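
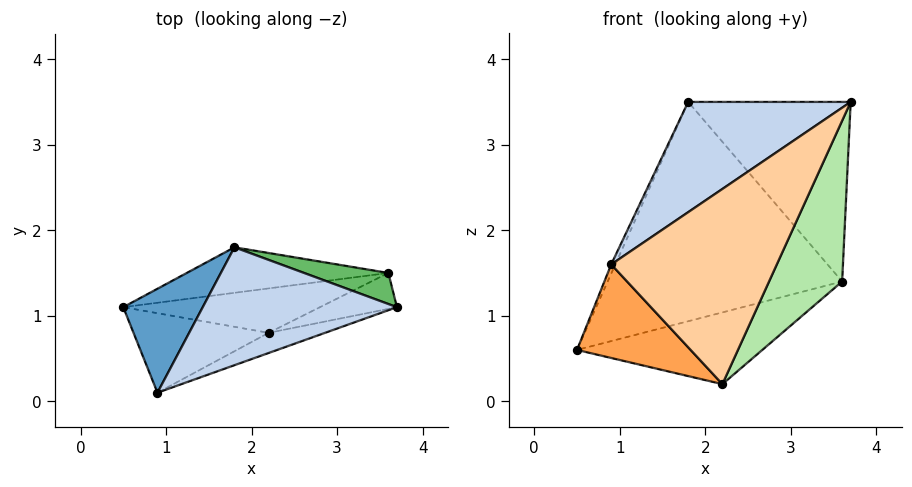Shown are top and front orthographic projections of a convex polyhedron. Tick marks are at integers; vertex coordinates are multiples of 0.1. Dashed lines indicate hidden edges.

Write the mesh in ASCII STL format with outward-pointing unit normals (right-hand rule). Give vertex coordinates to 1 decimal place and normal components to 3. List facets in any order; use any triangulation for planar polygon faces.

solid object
 facet normal -0.915 0.036 0.402
  outer loop
   vertex 1.8 1.8 3.5
   vertex 0.5 1.1 0.6
   vertex 0.9 0.1 1.6
  endloop
 endfacet
 facet normal -0.244 -0.662 0.708
  outer loop
   vertex 1.8 1.8 3.5
   vertex 0.9 0.1 1.6
   vertex 3.7 1.1 3.5
  endloop
 endfacet
 facet normal -0.276 -0.733 -0.622
  outer loop
   vertex 2.2 0.8 0.2
   vertex 0.9 0.1 1.6
   vertex 0.5 1.1 0.6
  endloop
 endfacet
 facet normal 0.391 -0.915 -0.095
  outer loop
   vertex 2.2 0.8 0.2
   vertex 3.7 1.1 3.5
   vertex 0.9 0.1 1.6
  endloop
 endfacet
 facet normal 0.341 0.926 0.160
  outer loop
   vertex 3.6 1.5 1.4
   vertex 1.8 1.8 3.5
   vertex 3.7 1.1 3.5
  endloop
 endfacet
 facet normal 0.559 -0.809 -0.181
  outer loop
   vertex 3.6 1.5 1.4
   vertex 3.7 1.1 3.5
   vertex 2.2 0.8 0.2
  endloop
 endfacet
 facet normal -0.074 0.976 -0.203
  outer loop
   vertex 3.6 1.5 1.4
   vertex 0.5 1.1 0.6
   vertex 1.8 1.8 3.5
  endloop
 endfacet
 facet normal 0.026 0.850 -0.526
  outer loop
   vertex 3.6 1.5 1.4
   vertex 2.2 0.8 0.2
   vertex 0.5 1.1 0.6
  endloop
 endfacet
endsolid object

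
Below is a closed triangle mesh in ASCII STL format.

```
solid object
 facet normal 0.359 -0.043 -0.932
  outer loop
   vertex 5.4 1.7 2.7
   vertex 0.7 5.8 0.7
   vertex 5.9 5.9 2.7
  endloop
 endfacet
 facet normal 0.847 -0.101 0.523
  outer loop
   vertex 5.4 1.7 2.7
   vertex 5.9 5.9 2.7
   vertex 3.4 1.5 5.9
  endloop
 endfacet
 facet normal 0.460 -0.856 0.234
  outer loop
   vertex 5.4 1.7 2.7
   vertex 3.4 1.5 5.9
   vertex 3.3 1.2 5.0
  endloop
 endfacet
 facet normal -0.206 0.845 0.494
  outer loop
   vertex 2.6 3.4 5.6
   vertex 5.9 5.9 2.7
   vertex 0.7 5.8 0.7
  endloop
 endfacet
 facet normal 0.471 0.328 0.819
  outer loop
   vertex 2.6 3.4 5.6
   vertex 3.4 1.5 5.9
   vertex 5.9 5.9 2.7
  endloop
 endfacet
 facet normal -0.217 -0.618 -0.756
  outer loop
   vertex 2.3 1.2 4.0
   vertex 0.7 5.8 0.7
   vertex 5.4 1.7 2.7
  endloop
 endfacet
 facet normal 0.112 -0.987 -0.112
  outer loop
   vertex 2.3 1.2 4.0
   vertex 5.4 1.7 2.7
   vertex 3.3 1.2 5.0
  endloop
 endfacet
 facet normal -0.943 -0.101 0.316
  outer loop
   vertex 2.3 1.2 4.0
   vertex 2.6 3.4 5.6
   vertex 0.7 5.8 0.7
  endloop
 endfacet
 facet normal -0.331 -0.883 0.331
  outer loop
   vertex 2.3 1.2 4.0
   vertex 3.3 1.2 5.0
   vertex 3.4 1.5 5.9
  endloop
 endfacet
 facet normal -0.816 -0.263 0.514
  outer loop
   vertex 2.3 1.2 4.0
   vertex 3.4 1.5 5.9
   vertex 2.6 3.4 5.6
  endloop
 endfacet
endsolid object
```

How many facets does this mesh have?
10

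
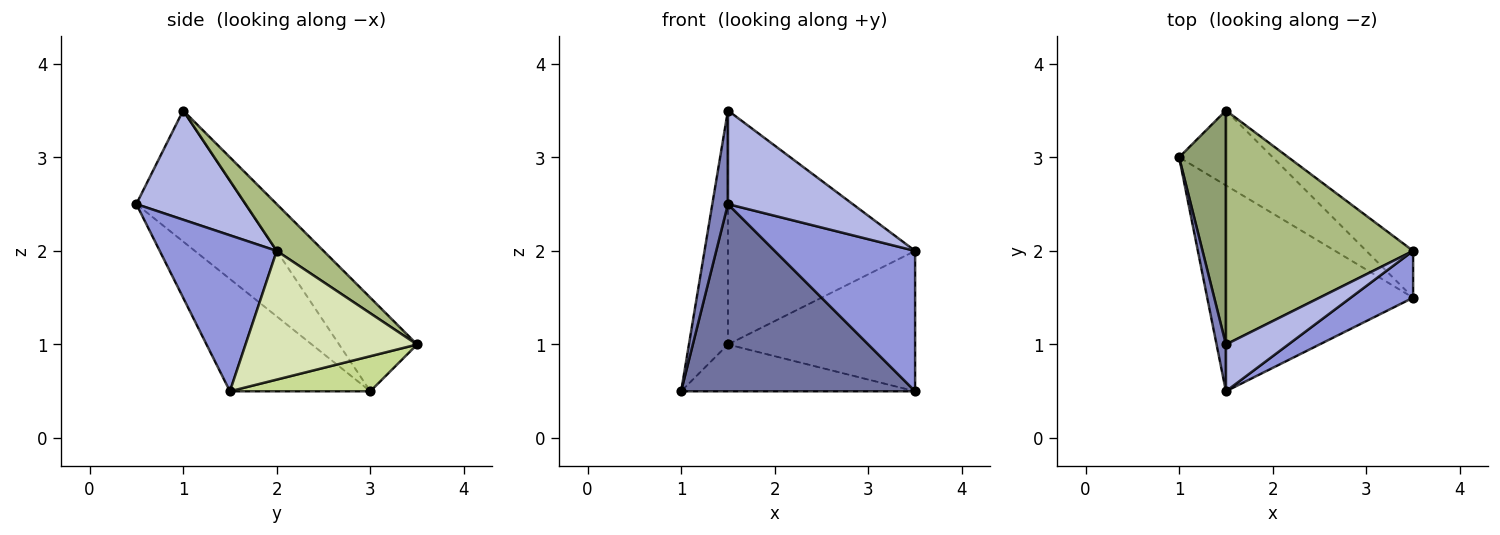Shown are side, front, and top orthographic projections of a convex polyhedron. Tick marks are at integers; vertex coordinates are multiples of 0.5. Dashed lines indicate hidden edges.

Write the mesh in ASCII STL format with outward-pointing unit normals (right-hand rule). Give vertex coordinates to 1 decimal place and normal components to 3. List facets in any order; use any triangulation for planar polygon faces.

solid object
 facet normal -0.374 -0.624 -0.686
  outer loop
   vertex 1.5 0.5 2.5
   vertex 1.0 3.0 0.5
   vertex 3.5 1.5 0.5
  endloop
 endfacet
 facet normal -0.987 -0.141 0.071
  outer loop
   vertex 1.5 1.0 3.5
   vertex 1.0 3.0 0.5
   vertex 1.5 0.5 2.5
  endloop
 endfacet
 facet normal 0.620 -0.744 0.248
  outer loop
   vertex 3.5 2.0 2.0
   vertex 1.5 0.5 2.5
   vertex 3.5 1.5 0.5
  endloop
 endfacet
 facet normal 0.616 -0.704 0.352
  outer loop
   vertex 3.5 2.0 2.0
   vertex 1.5 1.0 3.5
   vertex 1.5 0.5 2.5
  endloop
 endfacet
 facet normal -0.816 0.408 0.408
  outer loop
   vertex 1.5 3.5 1.0
   vertex 1.0 3.0 0.5
   vertex 1.5 1.0 3.5
  endloop
 endfacet
 facet normal 0.174 0.696 0.696
  outer loop
   vertex 1.5 3.5 1.0
   vertex 1.5 1.0 3.5
   vertex 3.5 2.0 2.0
  endloop
 endfacet
 facet normal 0.303 0.505 -0.808
  outer loop
   vertex 1.5 3.5 1.0
   vertex 3.5 1.5 0.5
   vertex 1.0 3.0 0.5
  endloop
 endfacet
 facet normal 0.656 0.716 -0.239
  outer loop
   vertex 1.5 3.5 1.0
   vertex 3.5 2.0 2.0
   vertex 3.5 1.5 0.5
  endloop
 endfacet
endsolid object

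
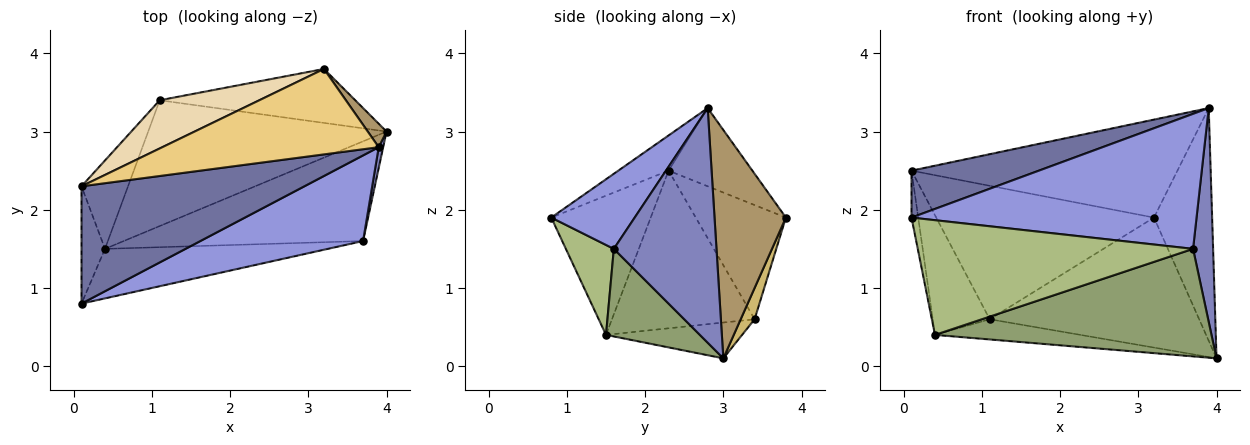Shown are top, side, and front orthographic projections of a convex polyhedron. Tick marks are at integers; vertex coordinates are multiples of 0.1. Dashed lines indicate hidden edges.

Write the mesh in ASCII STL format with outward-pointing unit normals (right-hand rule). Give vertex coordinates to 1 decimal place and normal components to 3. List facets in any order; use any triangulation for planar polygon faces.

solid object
 facet normal -0.145 -0.367 0.919
  outer loop
   vertex 3.9 2.8 3.3
   vertex 0.1 2.3 2.5
   vertex 0.1 0.8 1.9
  endloop
 endfacet
 facet normal 0.981 -0.192 0.019
  outer loop
   vertex 3.7 1.6 1.5
   vertex 4.0 3.0 0.1
   vertex 3.9 2.8 3.3
  endloop
 endfacet
 facet normal 0.240 -0.820 0.520
  outer loop
   vertex 3.7 1.6 1.5
   vertex 3.9 2.8 3.3
   vertex 0.1 0.8 1.9
  endloop
 endfacet
 facet normal -0.147 0.157 -0.977
  outer loop
   vertex 0.4 1.5 0.4
   vertex 1.1 3.4 0.6
   vertex 4.0 3.0 0.1
  endloop
 endfacet
 facet normal 0.242 -0.712 -0.660
  outer loop
   vertex 0.4 1.5 0.4
   vertex 4.0 3.0 0.1
   vertex 3.7 1.6 1.5
  endloop
 endfacet
 facet normal 0.158 -0.907 -0.391
  outer loop
   vertex 0.4 1.5 0.4
   vertex 3.7 1.6 1.5
   vertex 0.1 0.8 1.9
  endloop
 endfacet
 facet normal -0.984 0.066 -0.166
  outer loop
   vertex 0.4 1.5 0.4
   vertex 0.1 0.8 1.9
   vertex 0.1 2.3 2.5
  endloop
 endfacet
 facet normal -0.896 0.358 -0.264
  outer loop
   vertex 0.4 1.5 0.4
   vertex 0.1 2.3 2.5
   vertex 1.1 3.4 0.6
  endloop
 endfacet
 facet normal 0.774 0.631 0.064
  outer loop
   vertex 3.2 3.8 1.9
   vertex 3.9 2.8 3.3
   vertex 4.0 3.0 0.1
  endloop
 endfacet
 facet normal 0.061 0.922 -0.383
  outer loop
   vertex 3.2 3.8 1.9
   vertex 4.0 3.0 0.1
   vertex 1.1 3.4 0.6
  endloop
 endfacet
 facet normal -0.231 0.733 0.639
  outer loop
   vertex 3.2 3.8 1.9
   vertex 0.1 2.3 2.5
   vertex 3.9 2.8 3.3
  endloop
 endfacet
 facet normal -0.363 0.876 0.316
  outer loop
   vertex 3.2 3.8 1.9
   vertex 1.1 3.4 0.6
   vertex 0.1 2.3 2.5
  endloop
 endfacet
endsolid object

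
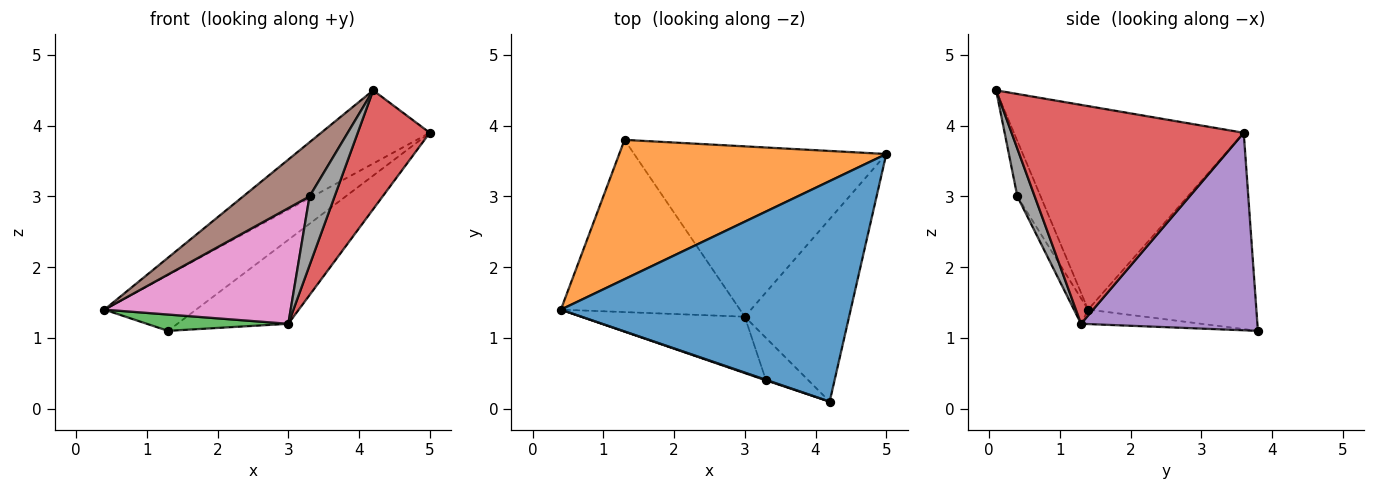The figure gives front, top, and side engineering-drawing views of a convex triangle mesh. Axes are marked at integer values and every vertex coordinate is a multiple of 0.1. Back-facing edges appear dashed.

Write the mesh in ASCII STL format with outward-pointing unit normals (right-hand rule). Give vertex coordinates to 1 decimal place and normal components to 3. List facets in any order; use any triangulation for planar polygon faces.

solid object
 facet normal -0.555 0.262 0.790
  outer loop
   vertex 4.2 0.1 4.5
   vertex 5.0 3.6 3.9
   vertex 0.4 1.4 1.4
  endloop
 endfacet
 facet normal -0.564 0.307 0.767
  outer loop
   vertex 1.3 3.8 1.1
   vertex 0.4 1.4 1.4
   vertex 5.0 3.6 3.9
  endloop
 endfacet
 facet normal -0.080 -0.094 -0.992
  outer loop
   vertex 3.0 1.3 1.2
   vertex 0.4 1.4 1.4
   vertex 1.3 3.8 1.1
  endloop
 endfacet
 facet normal 0.869 -0.270 -0.414
  outer loop
   vertex 3.0 1.3 1.2
   vertex 5.0 3.6 3.9
   vertex 4.2 0.1 4.5
  endloop
 endfacet
 facet normal 0.575 0.362 -0.734
  outer loop
   vertex 3.0 1.3 1.2
   vertex 1.3 3.8 1.1
   vertex 5.0 3.6 3.9
  endloop
 endfacet
 facet normal -0.331 -0.944 0.010
  outer loop
   vertex 3.3 0.4 3.0
   vertex 4.2 0.1 4.5
   vertex 0.4 1.4 1.4
  endloop
 endfacet
 facet normal -0.068 -0.897 -0.437
  outer loop
   vertex 3.3 0.4 3.0
   vertex 0.4 1.4 1.4
   vertex 3.0 1.3 1.2
  endloop
 endfacet
 facet normal 0.508 -0.734 -0.451
  outer loop
   vertex 3.3 0.4 3.0
   vertex 3.0 1.3 1.2
   vertex 4.2 0.1 4.5
  endloop
 endfacet
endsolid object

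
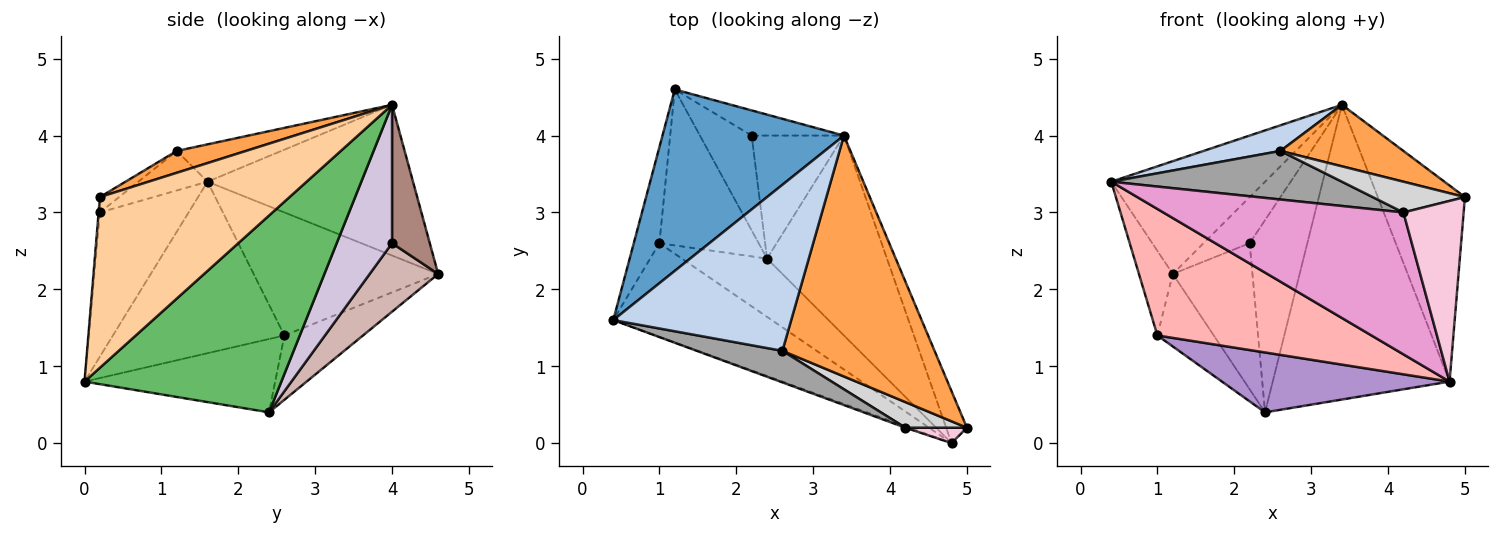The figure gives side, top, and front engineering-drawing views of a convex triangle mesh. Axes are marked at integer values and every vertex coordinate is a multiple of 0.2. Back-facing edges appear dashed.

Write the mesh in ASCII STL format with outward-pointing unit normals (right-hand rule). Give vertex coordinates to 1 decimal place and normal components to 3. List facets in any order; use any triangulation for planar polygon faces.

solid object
 facet normal -0.576 0.431 0.694
  outer loop
   vertex 1.2 4.6 2.2
   vertex 0.4 1.6 3.4
   vertex 3.4 4.0 4.4
  endloop
 endfacet
 facet normal -0.203 -0.149 0.968
  outer loop
   vertex 2.6 1.2 3.8
   vertex 3.4 4.0 4.4
   vertex 0.4 1.6 3.4
  endloop
 endfacet
 facet normal 0.138 -0.245 0.960
  outer loop
   vertex 2.6 1.2 3.8
   vertex 5.0 0.2 3.2
   vertex 3.4 4.0 4.4
  endloop
 endfacet
 facet normal 0.903 0.415 -0.110
  outer loop
   vertex 4.8 0.0 0.8
   vertex 3.4 4.0 4.4
   vertex 5.0 0.2 3.2
  endloop
 endfacet
 facet normal 0.678 0.609 -0.413
  outer loop
   vertex 4.8 0.0 0.8
   vertex 2.4 2.4 0.4
   vertex 3.4 4.0 4.4
  endloop
 endfacet
 facet normal -0.964 0.177 -0.201
  outer loop
   vertex 1.0 2.6 1.4
   vertex 0.4 1.6 3.4
   vertex 1.2 4.6 2.2
  endloop
 endfacet
 facet normal -0.507 0.363 -0.782
  outer loop
   vertex 1.0 2.6 1.4
   vertex 1.2 4.6 2.2
   vertex 2.4 2.4 0.4
  endloop
 endfacet
 facet normal -0.541 -0.676 -0.500
  outer loop
   vertex 1.0 2.6 1.4
   vertex 4.8 0.0 0.8
   vertex 0.4 1.6 3.4
  endloop
 endfacet
 facet normal -0.515 -0.614 -0.598
  outer loop
   vertex 1.0 2.6 1.4
   vertex 2.4 2.4 0.4
   vertex 4.8 0.0 0.8
  endloop
 endfacet
 facet normal 0.629 0.655 -0.419
  outer loop
   vertex 2.2 4.0 2.6
   vertex 3.4 4.0 4.4
   vertex 2.4 2.4 0.4
  endloop
 endfacet
 facet normal 0.583 0.713 -0.389
  outer loop
   vertex 2.2 4.0 2.6
   vertex 1.2 4.6 2.2
   vertex 3.4 4.0 4.4
  endloop
 endfacet
 facet normal 0.585 0.680 -0.442
  outer loop
   vertex 2.2 4.0 2.6
   vertex 2.4 2.4 0.4
   vertex 1.2 4.6 2.2
  endloop
 endfacet
 facet normal -0.347 -0.938 -0.009
  outer loop
   vertex 4.2 0.2 3.0
   vertex 0.4 1.6 3.4
   vertex 4.8 0.0 0.8
  endloop
 endfacet
 facet normal -0.021 -0.996 0.085
  outer loop
   vertex 4.2 0.2 3.0
   vertex 4.8 0.0 0.8
   vertex 5.0 0.2 3.2
  endloop
 endfacet
 facet normal -0.244 -0.813 0.529
  outer loop
   vertex 4.2 0.2 3.0
   vertex 2.6 1.2 3.8
   vertex 0.4 1.6 3.4
  endloop
 endfacet
 facet normal -0.158 -0.759 0.632
  outer loop
   vertex 4.2 0.2 3.0
   vertex 5.0 0.2 3.2
   vertex 2.6 1.2 3.8
  endloop
 endfacet
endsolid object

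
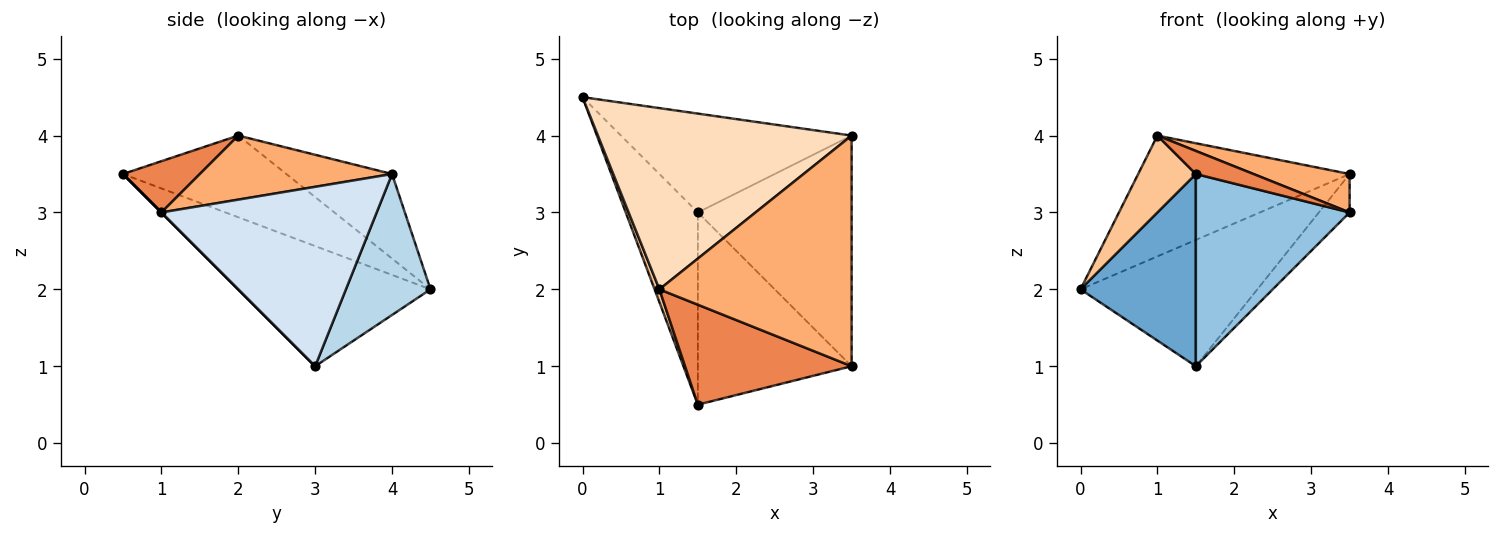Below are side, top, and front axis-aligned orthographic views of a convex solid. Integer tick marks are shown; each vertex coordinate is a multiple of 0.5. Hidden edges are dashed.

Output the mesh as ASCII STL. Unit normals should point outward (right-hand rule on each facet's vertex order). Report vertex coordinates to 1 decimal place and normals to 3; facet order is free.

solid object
 facet normal -0.762 -0.457 -0.457
  outer loop
   vertex 1.5 3.0 1.0
   vertex 1.5 0.5 3.5
   vertex 0.0 4.5 2.0
  endloop
 endfacet
 facet normal 0.000 -0.707 -0.707
  outer loop
   vertex 1.5 3.0 1.0
   vertex 3.5 1.0 3.0
   vertex 1.5 0.5 3.5
  endloop
 endfacet
 facet normal 0.352 0.737 -0.577
  outer loop
   vertex 3.5 4.0 3.5
   vertex 1.5 3.0 1.0
   vertex 0.0 4.5 2.0
  endloop
 endfacet
 facet normal 0.755 0.108 -0.647
  outer loop
   vertex 3.5 4.0 3.5
   vertex 3.5 1.0 3.0
   vertex 1.5 3.0 1.0
  endloop
 endfacet
 facet normal 0.287 -0.215 0.933
  outer loop
   vertex 1.0 2.0 4.0
   vertex 1.5 0.5 3.5
   vertex 3.5 1.0 3.0
  endloop
 endfacet
 facet normal 0.312 -0.156 0.937
  outer loop
   vertex 1.0 2.0 4.0
   vertex 3.5 1.0 3.0
   vertex 3.5 4.0 3.5
  endloop
 endfacet
 facet normal -0.942 -0.332 0.055
  outer loop
   vertex 1.0 2.0 4.0
   vertex 0.0 4.5 2.0
   vertex 1.5 0.5 3.5
  endloop
 endfacet
 facet normal -0.267 0.535 0.802
  outer loop
   vertex 1.0 2.0 4.0
   vertex 3.5 4.0 3.5
   vertex 0.0 4.5 2.0
  endloop
 endfacet
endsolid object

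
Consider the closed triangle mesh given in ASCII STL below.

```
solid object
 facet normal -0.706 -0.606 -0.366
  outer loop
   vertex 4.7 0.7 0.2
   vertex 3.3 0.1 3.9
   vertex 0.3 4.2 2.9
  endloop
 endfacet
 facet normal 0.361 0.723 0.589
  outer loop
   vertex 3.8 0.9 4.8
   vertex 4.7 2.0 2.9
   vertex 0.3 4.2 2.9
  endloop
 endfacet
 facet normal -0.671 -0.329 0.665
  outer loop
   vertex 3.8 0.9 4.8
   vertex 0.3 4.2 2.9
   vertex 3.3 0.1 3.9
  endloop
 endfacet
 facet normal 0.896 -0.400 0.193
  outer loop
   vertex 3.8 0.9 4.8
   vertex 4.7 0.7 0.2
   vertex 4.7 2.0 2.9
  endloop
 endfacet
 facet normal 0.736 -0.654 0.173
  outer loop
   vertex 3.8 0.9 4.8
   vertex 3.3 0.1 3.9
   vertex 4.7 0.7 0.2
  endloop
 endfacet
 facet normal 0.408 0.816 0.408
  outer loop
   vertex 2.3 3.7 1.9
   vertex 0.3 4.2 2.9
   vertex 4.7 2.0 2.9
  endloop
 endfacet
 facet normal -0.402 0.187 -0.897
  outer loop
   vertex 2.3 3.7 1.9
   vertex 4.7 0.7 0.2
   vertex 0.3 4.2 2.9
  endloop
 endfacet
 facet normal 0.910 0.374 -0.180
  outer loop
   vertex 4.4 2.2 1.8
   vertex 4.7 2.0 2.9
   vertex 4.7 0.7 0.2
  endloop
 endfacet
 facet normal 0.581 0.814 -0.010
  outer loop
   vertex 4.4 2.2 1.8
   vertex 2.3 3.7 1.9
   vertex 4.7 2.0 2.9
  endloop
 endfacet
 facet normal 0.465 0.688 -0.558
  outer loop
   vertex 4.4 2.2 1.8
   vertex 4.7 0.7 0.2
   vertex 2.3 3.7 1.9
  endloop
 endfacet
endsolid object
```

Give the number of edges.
15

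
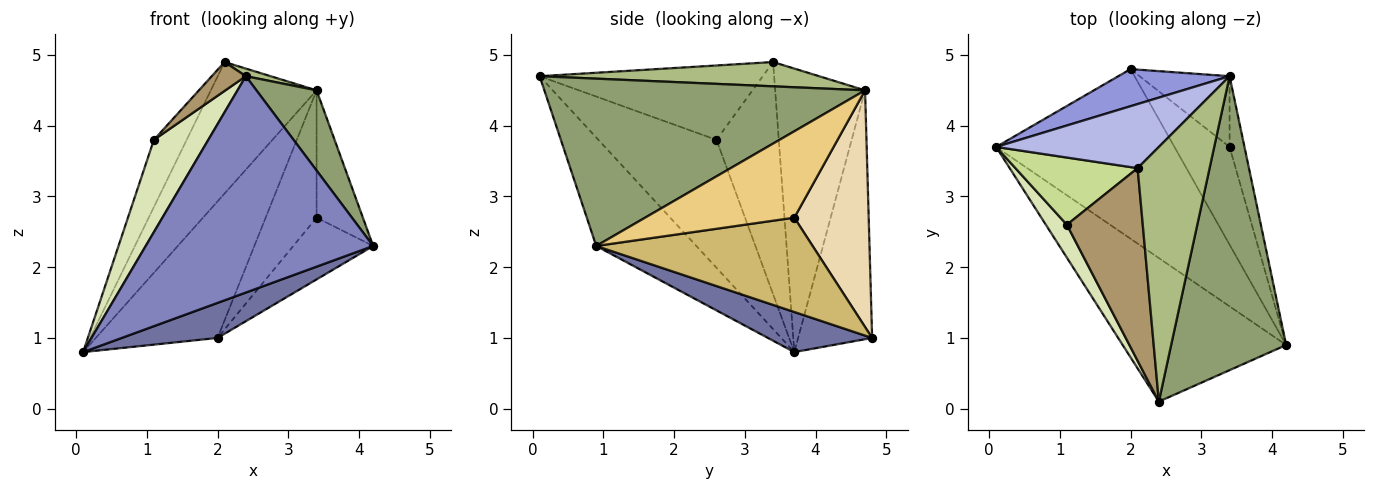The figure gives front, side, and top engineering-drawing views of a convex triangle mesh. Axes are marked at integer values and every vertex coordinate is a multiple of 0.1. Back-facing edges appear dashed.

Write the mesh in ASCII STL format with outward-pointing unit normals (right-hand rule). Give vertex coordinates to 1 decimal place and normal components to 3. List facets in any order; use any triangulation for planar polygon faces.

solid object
 facet normal 0.215 -0.198 -0.956
  outer loop
   vertex 2.0 4.8 1.0
   vertex 4.2 0.9 2.3
   vertex 0.1 3.7 0.8
  endloop
 endfacet
 facet normal -0.344 -0.782 -0.519
  outer loop
   vertex 2.4 0.1 4.7
   vertex 0.1 3.7 0.8
   vertex 4.2 0.9 2.3
  endloop
 endfacet
 facet normal -0.506 0.833 0.226
  outer loop
   vertex 3.4 4.7 4.5
   vertex 2.0 4.8 1.0
   vertex 0.1 3.7 0.8
  endloop
 endfacet
 facet normal -0.607 0.714 0.348
  outer loop
   vertex 3.4 4.7 4.5
   vertex 0.1 3.7 0.8
   vertex 2.1 3.4 4.9
  endloop
 endfacet
 facet normal 0.814 -0.153 0.560
  outer loop
   vertex 3.4 4.7 4.5
   vertex 2.4 0.1 4.7
   vertex 4.2 0.9 2.3
  endloop
 endfacet
 facet normal 0.320 -0.028 0.947
  outer loop
   vertex 3.4 4.7 4.5
   vertex 2.1 3.4 4.9
   vertex 2.4 0.1 4.7
  endloop
 endfacet
 facet normal -0.802 0.422 0.422
  outer loop
   vertex 1.1 2.6 3.8
   vertex 2.1 3.4 4.9
   vertex 0.1 3.7 0.8
  endloop
 endfacet
 facet normal -0.898 -0.414 0.148
  outer loop
   vertex 1.1 2.6 3.8
   vertex 0.1 3.7 0.8
   vertex 2.4 0.1 4.7
  endloop
 endfacet
 facet normal -0.696 -0.106 0.710
  outer loop
   vertex 1.1 2.6 3.8
   vertex 2.4 0.1 4.7
   vertex 2.1 3.4 4.9
  endloop
 endfacet
 facet normal 0.823 0.304 -0.481
  outer loop
   vertex 3.4 3.7 2.7
   vertex 4.2 0.9 2.3
   vertex 2.0 4.8 1.0
  endloop
 endfacet
 facet normal 0.942 0.292 -0.162
  outer loop
   vertex 3.4 3.7 2.7
   vertex 3.4 4.7 4.5
   vertex 4.2 0.9 2.3
  endloop
 endfacet
 facet normal 0.787 0.539 -0.299
  outer loop
   vertex 3.4 3.7 2.7
   vertex 2.0 4.8 1.0
   vertex 3.4 4.7 4.5
  endloop
 endfacet
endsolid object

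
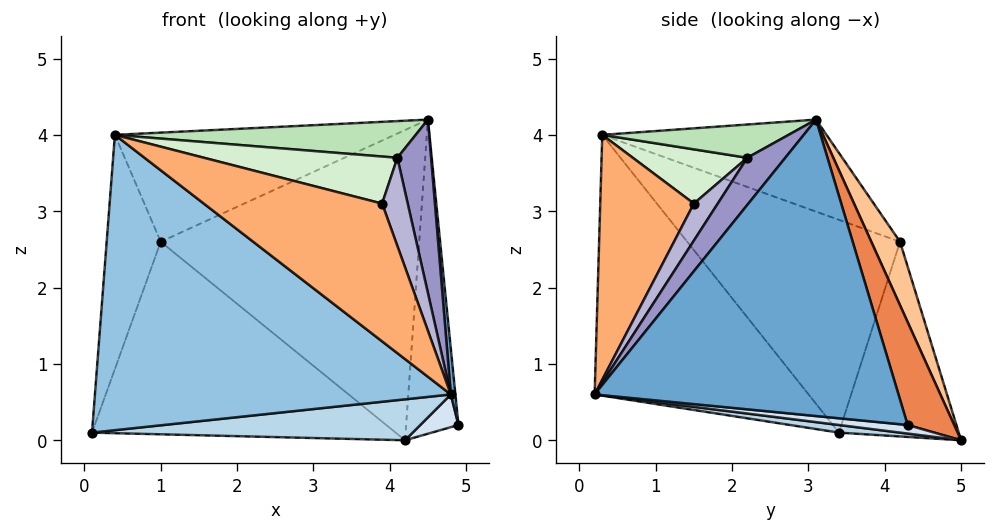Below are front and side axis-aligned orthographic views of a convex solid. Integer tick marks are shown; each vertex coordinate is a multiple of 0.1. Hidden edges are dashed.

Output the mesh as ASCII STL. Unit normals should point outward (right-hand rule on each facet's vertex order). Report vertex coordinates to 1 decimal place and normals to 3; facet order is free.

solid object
 facet normal 0.995 -0.015 0.095
  outer loop
   vertex 4.5 3.1 4.2
   vertex 4.8 0.2 0.6
   vertex 4.9 4.3 0.2
  endloop
 endfacet
 facet normal -0.434 -0.721 -0.540
  outer loop
   vertex 0.4 0.3 4.0
   vertex 0.1 3.4 0.1
   vertex 4.8 0.2 0.6
  endloop
 endfacet
 facet normal 0.023 -0.121 -0.992
  outer loop
   vertex 4.2 5.0 0.0
   vertex 4.8 0.2 0.6
   vertex 0.1 3.4 0.1
  endloop
 endfacet
 facet normal 0.180 -0.100 -0.979
  outer loop
   vertex 4.2 5.0 0.0
   vertex 4.9 4.3 0.2
   vertex 4.8 0.2 0.6
  endloop
 endfacet
 facet normal 0.638 0.718 0.279
  outer loop
   vertex 4.2 5.0 0.0
   vertex 4.5 3.1 4.2
   vertex 4.9 4.3 0.2
  endloop
 endfacet
 facet normal 0.394 -0.750 0.532
  outer loop
   vertex 3.9 1.5 3.1
   vertex 0.4 0.3 4.0
   vertex 4.8 0.2 0.6
  endloop
 endfacet
 facet normal 0.101 0.909 0.404
  outer loop
   vertex 1.0 4.2 2.6
   vertex 4.5 3.1 4.2
   vertex 4.2 5.0 0.0
  endloop
 endfacet
 facet normal -0.291 0.363 0.885
  outer loop
   vertex 1.0 4.2 2.6
   vertex 0.4 0.3 4.0
   vertex 4.5 3.1 4.2
  endloop
 endfacet
 facet normal -0.362 0.918 -0.163
  outer loop
   vertex 1.0 4.2 2.6
   vertex 4.2 5.0 0.0
   vertex 0.1 3.4 0.1
  endloop
 endfacet
 facet normal -0.936 0.238 0.261
  outer loop
   vertex 1.0 4.2 2.6
   vertex 0.1 3.4 0.1
   vertex 0.4 0.3 4.0
  endloop
 endfacet
 facet normal 0.353 -0.569 0.743
  outer loop
   vertex 4.1 2.2 3.7
   vertex 4.5 3.1 4.2
   vertex 0.4 0.3 4.0
  endloop
 endfacet
 facet normal 0.391 -0.661 0.641
  outer loop
   vertex 4.1 2.2 3.7
   vertex 0.4 0.3 4.0
   vertex 3.9 1.5 3.1
  endloop
 endfacet
 facet normal 0.642 -0.570 0.513
  outer loop
   vertex 4.1 2.2 3.7
   vertex 4.8 0.2 0.6
   vertex 4.5 3.1 4.2
  endloop
 endfacet
 facet normal 0.578 -0.620 0.530
  outer loop
   vertex 4.1 2.2 3.7
   vertex 3.9 1.5 3.1
   vertex 4.8 0.2 0.6
  endloop
 endfacet
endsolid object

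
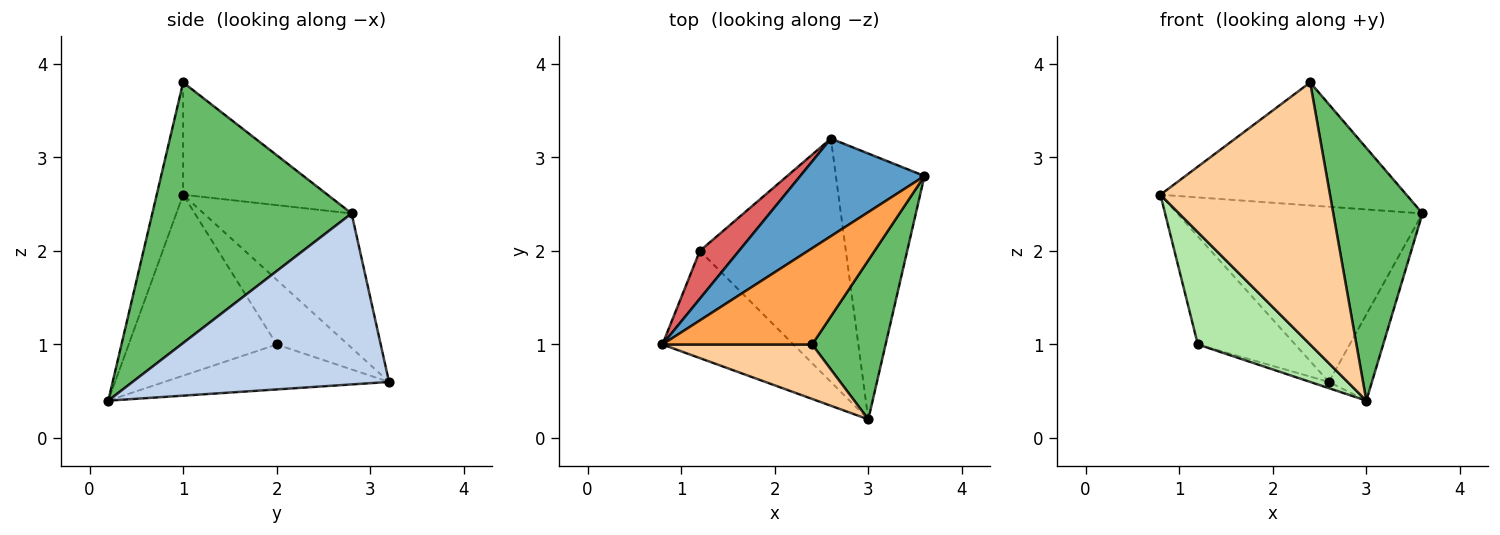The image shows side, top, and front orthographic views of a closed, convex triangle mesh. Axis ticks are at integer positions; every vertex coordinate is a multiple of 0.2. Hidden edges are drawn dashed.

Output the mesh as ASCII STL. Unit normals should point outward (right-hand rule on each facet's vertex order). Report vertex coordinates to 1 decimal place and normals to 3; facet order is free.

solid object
 facet normal -0.466 0.773 0.431
  outer loop
   vertex 2.6 3.2 0.6
   vertex 0.8 1.0 2.6
   vertex 3.6 2.8 2.4
  endloop
 endfacet
 facet normal 0.878 0.147 -0.455
  outer loop
   vertex 2.6 3.2 0.6
   vertex 3.6 2.8 2.4
   vertex 3.0 0.2 0.4
  endloop
 endfacet
 facet normal -0.420 0.715 0.559
  outer loop
   vertex 2.4 1.0 3.8
   vertex 3.6 2.8 2.4
   vertex 0.8 1.0 2.6
  endloop
 endfacet
 facet normal -0.151 -0.968 0.201
  outer loop
   vertex 2.4 1.0 3.8
   vertex 0.8 1.0 2.6
   vertex 3.0 0.2 0.4
  endloop
 endfacet
 facet normal 0.884 -0.396 0.249
  outer loop
   vertex 2.4 1.0 3.8
   vertex 3.0 0.2 0.4
   vertex 3.6 2.8 2.4
  endloop
 endfacet
 facet normal -0.690 -0.524 -0.500
  outer loop
   vertex 1.2 2.0 1.0
   vertex 3.0 0.2 0.4
   vertex 0.8 1.0 2.6
  endloop
 endfacet
 facet normal -0.556 0.760 0.336
  outer loop
   vertex 1.2 2.0 1.0
   vertex 0.8 1.0 2.6
   vertex 2.6 3.2 0.6
  endloop
 endfacet
 facet normal -0.294 0.024 -0.955
  outer loop
   vertex 1.2 2.0 1.0
   vertex 2.6 3.2 0.6
   vertex 3.0 0.2 0.4
  endloop
 endfacet
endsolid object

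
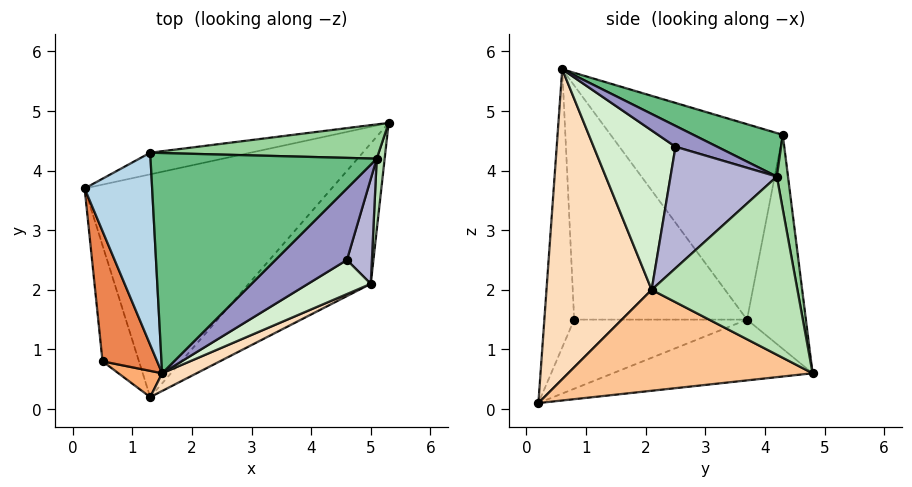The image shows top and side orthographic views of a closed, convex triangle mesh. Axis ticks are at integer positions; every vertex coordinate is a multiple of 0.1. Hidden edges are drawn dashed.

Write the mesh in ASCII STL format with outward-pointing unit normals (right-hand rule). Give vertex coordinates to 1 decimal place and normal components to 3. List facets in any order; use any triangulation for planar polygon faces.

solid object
 facet normal -0.228 0.299 -0.927
  outer loop
   vertex 1.3 0.2 0.1
   vertex 0.2 3.7 1.5
   vertex 5.3 4.8 0.6
  endloop
 endfacet
 facet normal -0.228 0.968 -0.107
  outer loop
   vertex 1.3 4.3 4.6
   vertex 5.3 4.8 0.6
   vertex 0.2 3.7 1.5
  endloop
 endfacet
 facet normal -0.944 0.046 0.326
  outer loop
   vertex 1.3 4.3 4.6
   vertex 0.2 3.7 1.5
   vertex 1.5 0.6 5.7
  endloop
 endfacet
 facet normal -0.881 -0.091 -0.464
  outer loop
   vertex 0.5 0.8 1.5
   vertex 0.2 3.7 1.5
   vertex 1.3 0.2 0.1
  endloop
 endfacet
 facet normal -0.969 -0.100 0.226
  outer loop
   vertex 0.5 0.8 1.5
   vertex 1.5 0.6 5.7
   vertex 0.2 3.7 1.5
  endloop
 endfacet
 facet normal -0.505 -0.859 0.079
  outer loop
   vertex 0.5 0.8 1.5
   vertex 1.3 0.2 0.1
   vertex 1.5 0.6 5.7
  endloop
 endfacet
 facet normal 0.577 -0.426 -0.697
  outer loop
   vertex 5.0 2.1 2.0
   vertex 1.3 0.2 0.1
   vertex 5.3 4.8 0.6
  endloop
 endfacet
 facet normal 0.436 -0.898 0.049
  outer loop
   vertex 5.0 2.1 2.0
   vertex 1.5 0.6 5.7
   vertex 1.3 0.2 0.1
  endloop
 endfacet
 facet normal 0.181 0.289 0.940
  outer loop
   vertex 5.1 4.2 3.9
   vertex 1.3 4.3 4.6
   vertex 1.5 0.6 5.7
  endloop
 endfacet
 facet normal 0.059 0.981 0.182
  outer loop
   vertex 5.1 4.2 3.9
   vertex 5.3 4.8 0.6
   vertex 1.3 4.3 4.6
  endloop
 endfacet
 facet normal 0.995 -0.088 0.044
  outer loop
   vertex 5.1 4.2 3.9
   vertex 5.0 2.1 2.0
   vertex 5.3 4.8 0.6
  endloop
 endfacet
 facet normal 0.576 -0.785 0.227
  outer loop
   vertex 4.6 2.5 4.4
   vertex 1.5 0.6 5.7
   vertex 5.0 2.1 2.0
  endloop
 endfacet
 facet normal 0.275 0.196 0.941
  outer loop
   vertex 4.6 2.5 4.4
   vertex 5.1 4.2 3.9
   vertex 1.5 0.6 5.7
  endloop
 endfacet
 facet normal 0.955 -0.223 0.196
  outer loop
   vertex 4.6 2.5 4.4
   vertex 5.0 2.1 2.0
   vertex 5.1 4.2 3.9
  endloop
 endfacet
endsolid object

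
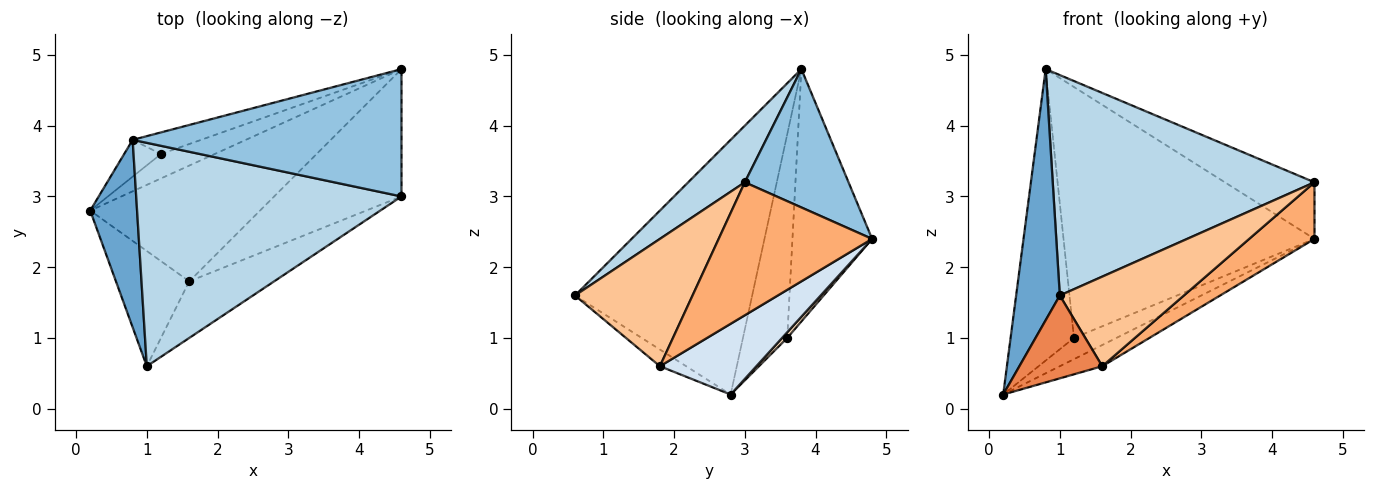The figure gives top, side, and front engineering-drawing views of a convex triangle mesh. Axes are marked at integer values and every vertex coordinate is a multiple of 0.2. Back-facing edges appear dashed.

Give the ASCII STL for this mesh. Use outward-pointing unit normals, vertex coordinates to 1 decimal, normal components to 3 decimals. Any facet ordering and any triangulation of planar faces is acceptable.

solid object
 facet normal -0.956 -0.236 0.176
  outer loop
   vertex 0.8 3.8 4.8
   vertex 0.2 2.8 0.2
   vertex 1.0 0.6 1.6
  endloop
 endfacet
 facet normal 0.426 0.368 0.827
  outer loop
   vertex 4.6 3.0 3.2
   vertex 4.6 4.8 2.4
   vertex 0.8 3.8 4.8
  endloop
 endfacet
 facet normal 0.150 -0.694 0.704
  outer loop
   vertex 4.6 3.0 3.2
   vertex 0.8 3.8 4.8
   vertex 1.0 0.6 1.6
  endloop
 endfacet
 facet normal 0.379 0.167 -0.910
  outer loop
   vertex 1.6 1.8 0.6
   vertex 0.2 2.8 0.2
   vertex 4.6 4.8 2.4
  endloop
 endfacet
 facet normal -0.182 -0.574 -0.798
  outer loop
   vertex 1.6 1.8 0.6
   vertex 1.0 0.6 1.6
   vertex 0.2 2.8 0.2
  endloop
 endfacet
 facet normal 0.690 -0.294 -0.661
  outer loop
   vertex 1.6 1.8 0.6
   vertex 4.6 4.8 2.4
   vertex 4.6 3.0 3.2
  endloop
 endfacet
 facet normal 0.625 -0.660 -0.417
  outer loop
   vertex 1.6 1.8 0.6
   vertex 4.6 3.0 3.2
   vertex 1.0 0.6 1.6
  endloop
 endfacet
 facet normal 0.079 0.654 -0.753
  outer loop
   vertex 1.2 3.6 1.0
   vertex 4.6 4.8 2.4
   vertex 0.2 2.8 0.2
  endloop
 endfacet
 facet normal -0.570 0.815 -0.103
  outer loop
   vertex 1.2 3.6 1.0
   vertex 0.2 2.8 0.2
   vertex 0.8 3.8 4.8
  endloop
 endfacet
 facet normal -0.302 0.950 -0.082
  outer loop
   vertex 1.2 3.6 1.0
   vertex 0.8 3.8 4.8
   vertex 4.6 4.8 2.4
  endloop
 endfacet
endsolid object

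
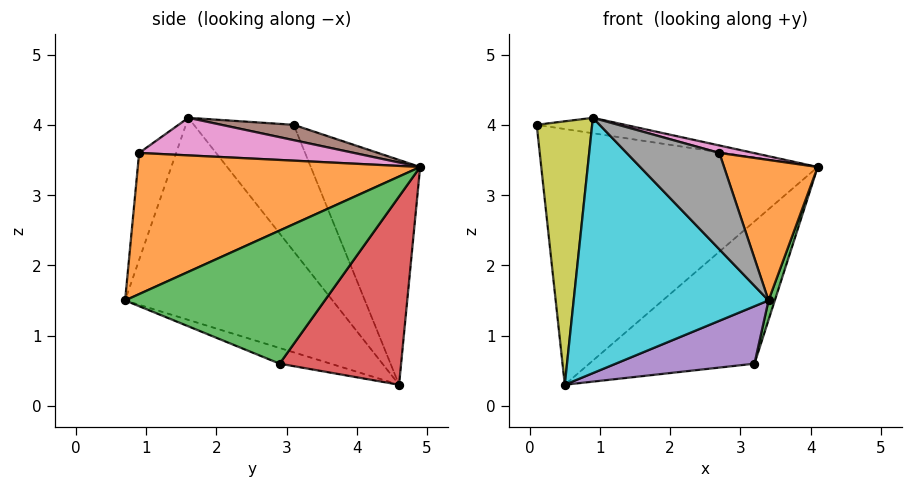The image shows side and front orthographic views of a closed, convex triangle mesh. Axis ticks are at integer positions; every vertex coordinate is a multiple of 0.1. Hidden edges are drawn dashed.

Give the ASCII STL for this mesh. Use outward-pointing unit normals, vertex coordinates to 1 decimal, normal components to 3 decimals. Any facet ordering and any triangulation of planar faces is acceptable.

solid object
 facet normal -0.349 0.881 0.320
  outer loop
   vertex 0.5 4.6 0.3
   vertex 0.1 3.1 4.0
   vertex 4.1 4.9 3.4
  endloop
 endfacet
 facet normal 0.897 -0.298 0.327
  outer loop
   vertex 2.7 0.9 3.6
   vertex 3.4 0.7 1.5
   vertex 4.1 4.9 3.4
  endloop
 endfacet
 facet normal 0.958 -0.030 -0.286
  outer loop
   vertex 3.2 2.9 0.6
   vertex 4.1 4.9 3.4
   vertex 3.4 0.7 1.5
  endloop
 endfacet
 facet normal 0.470 0.640 -0.608
  outer loop
   vertex 3.2 2.9 0.6
   vertex 0.5 4.6 0.3
   vertex 4.1 4.9 3.4
  endloop
 endfacet
 facet normal -0.142 -0.386 -0.912
  outer loop
   vertex 3.2 2.9 0.6
   vertex 3.4 0.7 1.5
   vertex 0.5 4.6 0.3
  endloop
 endfacet
 facet normal 0.096 0.117 0.989
  outer loop
   vertex 0.9 1.6 4.1
   vertex 4.1 4.9 3.4
   vertex 0.1 3.1 4.0
  endloop
 endfacet
 facet normal 0.253 -0.040 0.967
  outer loop
   vertex 0.9 1.6 4.1
   vertex 2.7 0.9 3.6
   vertex 4.1 4.9 3.4
  endloop
 endfacet
 facet normal -0.371 -0.928 -0.035
  outer loop
   vertex 0.9 1.6 4.1
   vertex 3.4 0.7 1.5
   vertex 2.7 0.9 3.6
  endloop
 endfacet
 facet normal -0.839 -0.466 -0.280
  outer loop
   vertex 0.9 1.6 4.1
   vertex 0.1 3.1 4.0
   vertex 0.5 4.6 0.3
  endloop
 endfacet
 facet normal -0.661 -0.621 -0.421
  outer loop
   vertex 0.9 1.6 4.1
   vertex 0.5 4.6 0.3
   vertex 3.4 0.7 1.5
  endloop
 endfacet
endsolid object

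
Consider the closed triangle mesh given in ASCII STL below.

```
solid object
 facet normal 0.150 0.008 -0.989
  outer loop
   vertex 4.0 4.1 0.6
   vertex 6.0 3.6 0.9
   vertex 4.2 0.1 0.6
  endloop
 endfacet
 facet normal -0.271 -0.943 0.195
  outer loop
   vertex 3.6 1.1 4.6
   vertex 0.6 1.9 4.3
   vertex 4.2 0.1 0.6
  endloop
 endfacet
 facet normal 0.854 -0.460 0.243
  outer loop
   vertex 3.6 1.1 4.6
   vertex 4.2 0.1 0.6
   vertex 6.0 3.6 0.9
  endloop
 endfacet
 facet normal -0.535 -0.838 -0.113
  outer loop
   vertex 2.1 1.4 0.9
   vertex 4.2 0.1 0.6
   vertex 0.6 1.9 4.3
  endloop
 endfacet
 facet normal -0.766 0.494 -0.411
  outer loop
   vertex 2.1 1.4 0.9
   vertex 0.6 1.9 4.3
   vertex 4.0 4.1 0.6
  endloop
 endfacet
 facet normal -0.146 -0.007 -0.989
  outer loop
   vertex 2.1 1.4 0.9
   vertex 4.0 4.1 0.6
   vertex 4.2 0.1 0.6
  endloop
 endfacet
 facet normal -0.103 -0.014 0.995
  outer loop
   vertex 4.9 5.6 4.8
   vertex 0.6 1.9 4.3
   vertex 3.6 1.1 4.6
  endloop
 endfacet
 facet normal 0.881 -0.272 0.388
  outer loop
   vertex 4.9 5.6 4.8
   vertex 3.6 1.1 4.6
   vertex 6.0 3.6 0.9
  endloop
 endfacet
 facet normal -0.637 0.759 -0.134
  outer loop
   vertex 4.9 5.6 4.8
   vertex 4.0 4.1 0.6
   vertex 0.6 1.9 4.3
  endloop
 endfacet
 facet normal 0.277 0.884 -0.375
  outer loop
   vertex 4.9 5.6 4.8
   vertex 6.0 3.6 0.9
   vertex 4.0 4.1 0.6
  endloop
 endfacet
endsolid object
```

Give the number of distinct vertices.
7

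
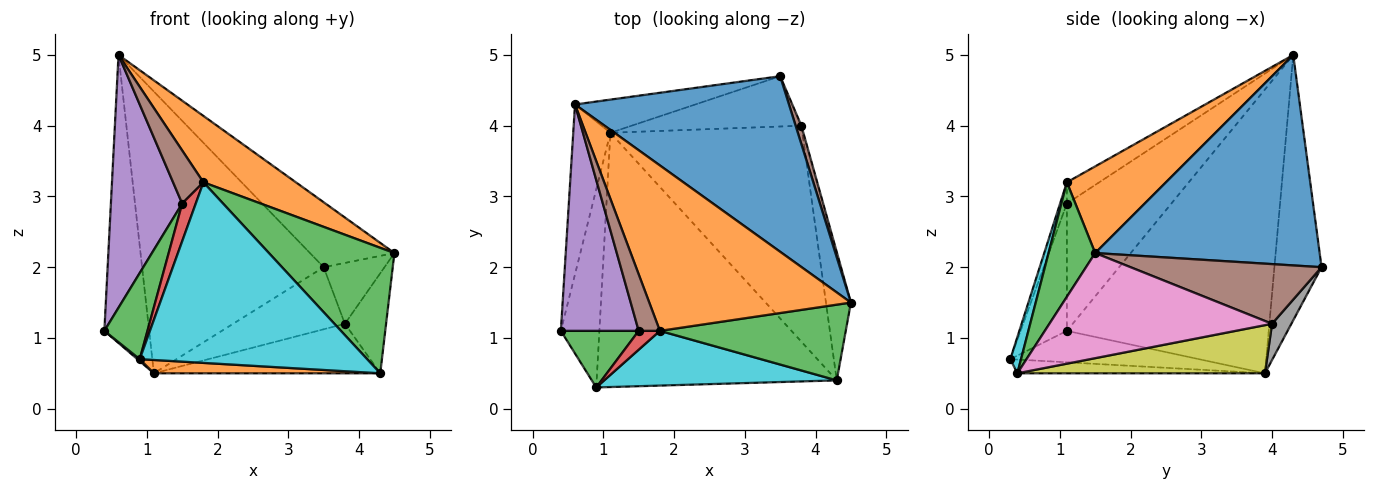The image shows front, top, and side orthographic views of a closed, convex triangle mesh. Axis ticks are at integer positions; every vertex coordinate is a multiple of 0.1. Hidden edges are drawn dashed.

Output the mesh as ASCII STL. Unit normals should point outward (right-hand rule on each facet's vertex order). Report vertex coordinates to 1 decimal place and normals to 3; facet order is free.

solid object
 facet normal 0.678 0.255 0.689
  outer loop
   vertex 0.6 4.3 5.0
   vertex 4.5 1.5 2.2
   vertex 3.5 4.7 2.0
  endloop
 endfacet
 facet normal 0.371 -0.346 0.862
  outer loop
   vertex 1.8 1.1 3.2
   vertex 4.5 1.5 2.2
   vertex 0.6 4.3 5.0
  endloop
 endfacet
 facet normal 0.303 -0.816 0.492
  outer loop
   vertex 1.8 1.1 3.2
   vertex 4.3 0.4 0.5
   vertex 4.5 1.5 2.2
  endloop
 endfacet
 facet normal -0.968 0.215 -0.127
  outer loop
   vertex 1.1 3.9 0.5
   vertex 0.4 1.1 1.1
   vertex 0.6 4.3 5.0
  endloop
 endfacet
 facet normal -0.250 0.962 -0.113
  outer loop
   vertex 1.1 3.9 0.5
   vertex 0.6 4.3 5.0
   vertex 3.5 4.7 2.0
  endloop
 endfacet
 facet normal 0.949 0.302 0.091
  outer loop
   vertex 3.8 4.0 1.2
   vertex 3.5 4.7 2.0
   vertex 4.5 1.5 2.2
  endloop
 endfacet
 facet normal 0.958 0.177 -0.227
  outer loop
   vertex 3.8 4.0 1.2
   vertex 4.5 1.5 2.2
   vertex 4.3 0.4 0.5
  endloop
 endfacet
 facet normal 0.133 0.770 -0.624
  outer loop
   vertex 3.8 4.0 1.2
   vertex 1.1 3.9 0.5
   vertex 3.5 4.7 2.0
  endloop
 endfacet
 facet normal 0.237 0.217 -0.947
  outer loop
   vertex 3.8 4.0 1.2
   vertex 4.3 0.4 0.5
   vertex 1.1 3.9 0.5
  endloop
 endfacet
 facet normal 0.045 -0.956 0.290
  outer loop
   vertex 0.9 0.3 0.7
   vertex 4.3 0.4 0.5
   vertex 1.8 1.1 3.2
  endloop
 endfacet
 facet normal -0.632 -0.008 -0.775
  outer loop
   vertex 0.9 0.3 0.7
   vertex 0.4 1.1 1.1
   vertex 1.1 3.9 0.5
  endloop
 endfacet
 facet normal -0.057 -0.052 -0.997
  outer loop
   vertex 0.9 0.3 0.7
   vertex 1.1 3.9 0.5
   vertex 4.3 0.4 0.5
  endloop
 endfacet
 facet normal -0.668 -0.622 0.408
  outer loop
   vertex 1.5 1.1 2.9
   vertex 0.4 1.1 1.1
   vertex 0.9 0.3 0.7
  endloop
 endfacet
 facet normal -0.408 -0.816 0.408
  outer loop
   vertex 1.5 1.1 2.9
   vertex 0.9 0.3 0.7
   vertex 1.8 1.1 3.2
  endloop
 endfacet
 facet normal -0.737 -0.503 0.451
  outer loop
   vertex 1.5 1.1 2.9
   vertex 0.6 4.3 5.0
   vertex 0.4 1.1 1.1
  endloop
 endfacet
 facet normal -0.589 -0.553 0.589
  outer loop
   vertex 1.5 1.1 2.9
   vertex 1.8 1.1 3.2
   vertex 0.6 4.3 5.0
  endloop
 endfacet
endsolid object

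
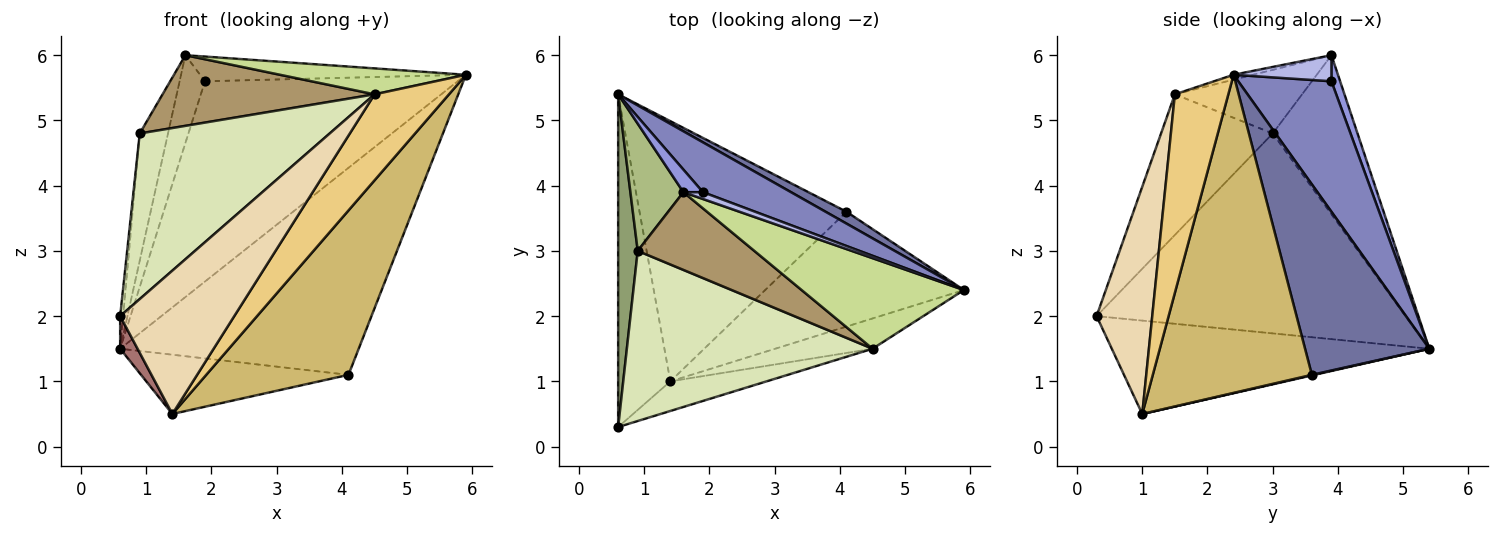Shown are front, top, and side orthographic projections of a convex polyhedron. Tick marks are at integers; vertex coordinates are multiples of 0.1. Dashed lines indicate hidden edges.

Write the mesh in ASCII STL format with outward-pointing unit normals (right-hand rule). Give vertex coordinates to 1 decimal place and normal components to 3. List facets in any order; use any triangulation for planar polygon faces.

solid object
 facet normal 0.461 0.886 0.051
  outer loop
   vertex 4.1 3.6 1.1
   vertex 0.6 5.4 1.5
   vertex 5.9 2.4 5.7
  endloop
 endfacet
 facet normal 0.337 0.914 0.227
  outer loop
   vertex 1.9 3.9 5.6
   vertex 5.9 2.4 5.7
   vertex 0.6 5.4 1.5
  endloop
 endfacet
 facet normal 0.315 0.919 0.236
  outer loop
   vertex 1.9 3.9 5.6
   vertex 0.6 5.4 1.5
   vertex 1.6 3.9 6.0
  endloop
 endfacet
 facet normal 0.334 0.908 0.251
  outer loop
   vertex 1.9 3.9 5.6
   vertex 1.6 3.9 6.0
   vertex 5.9 2.4 5.7
  endloop
 endfacet
 facet normal -0.995 0.010 0.097
  outer loop
   vertex 0.9 3.0 4.8
   vertex 0.6 5.4 1.5
   vertex 0.6 0.3 2.0
  endloop
 endfacet
 facet normal -0.905 0.302 0.302
  outer loop
   vertex 0.9 3.0 4.8
   vertex 1.6 3.9 6.0
   vertex 0.6 5.4 1.5
  endloop
 endfacet
 facet normal -0.029 -0.275 0.961
  outer loop
   vertex 4.5 1.5 5.4
   vertex 5.9 2.4 5.7
   vertex 1.6 3.9 6.0
  endloop
 endfacet
 facet normal -0.379 -0.645 0.663
  outer loop
   vertex 4.5 1.5 5.4
   vertex 0.9 3.0 4.8
   vertex 0.6 0.3 2.0
  endloop
 endfacet
 facet normal -0.374 -0.624 0.686
  outer loop
   vertex 4.5 1.5 5.4
   vertex 1.6 3.9 6.0
   vertex 0.9 3.0 4.8
  endloop
 endfacet
 facet normal 0.676 -0.604 -0.422
  outer loop
   vertex 1.4 1.0 0.5
   vertex 4.1 3.6 1.1
   vertex 5.9 2.4 5.7
  endloop
 endfacet
 facet normal 0.561 -0.781 -0.275
  outer loop
   vertex 1.4 1.0 0.5
   vertex 5.9 2.4 5.7
   vertex 4.5 1.5 5.4
  endloop
 endfacet
 facet normal 0.431 -0.884 -0.183
  outer loop
   vertex 1.4 1.0 0.5
   vertex 4.5 1.5 5.4
   vertex 0.6 0.3 2.0
  endloop
 endfacet
 facet normal -0.872 -0.048 -0.487
  outer loop
   vertex 1.4 1.0 0.5
   vertex 0.6 0.3 2.0
   vertex 0.6 5.4 1.5
  endloop
 endfacet
 facet normal 0.003 0.222 -0.975
  outer loop
   vertex 1.4 1.0 0.5
   vertex 0.6 5.4 1.5
   vertex 4.1 3.6 1.1
  endloop
 endfacet
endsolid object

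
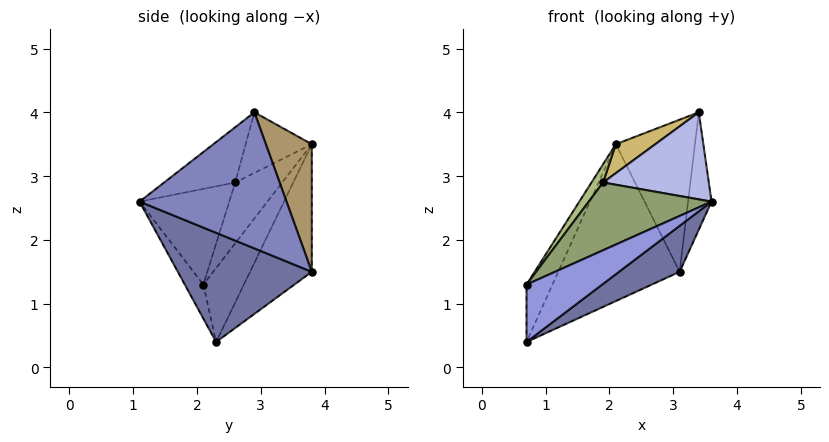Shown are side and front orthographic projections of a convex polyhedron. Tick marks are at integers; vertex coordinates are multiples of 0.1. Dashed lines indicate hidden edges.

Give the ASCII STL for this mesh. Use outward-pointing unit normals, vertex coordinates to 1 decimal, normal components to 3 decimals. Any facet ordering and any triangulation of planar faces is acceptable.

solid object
 facet normal 0.523 -0.237 -0.819
  outer loop
   vertex 3.1 3.8 1.5
   vertex 3.6 1.1 2.6
   vertex 0.7 2.3 0.4
  endloop
 endfacet
 facet normal 0.986 0.157 -0.062
  outer loop
   vertex 3.4 2.9 4.0
   vertex 3.6 1.1 2.6
   vertex 3.1 3.8 1.5
  endloop
 endfacet
 facet normal -0.233 -0.949 -0.211
  outer loop
   vertex 0.7 2.1 1.3
   vertex 0.7 2.3 0.4
   vertex 3.6 1.1 2.6
  endloop
 endfacet
 facet normal -0.397 -0.591 0.703
  outer loop
   vertex 1.9 2.6 2.9
   vertex 3.6 1.1 2.6
   vertex 3.4 2.9 4.0
  endloop
 endfacet
 facet normal -0.484 -0.663 0.571
  outer loop
   vertex 1.9 2.6 2.9
   vertex 0.7 2.1 1.3
   vertex 3.6 1.1 2.6
  endloop
 endfacet
 facet normal -0.757 -0.187 0.626
  outer loop
   vertex 2.1 3.8 3.5
   vertex 0.7 2.1 1.3
   vertex 1.9 2.6 2.9
  endloop
 endfacet
 facet normal -0.442 0.869 -0.221
  outer loop
   vertex 2.1 3.8 3.5
   vertex 3.1 3.8 1.5
   vertex 0.7 2.3 0.4
  endloop
 endfacet
 facet normal -0.836 0.535 0.119
  outer loop
   vertex 2.1 3.8 3.5
   vertex 0.7 2.3 0.4
   vertex 0.7 2.1 1.3
  endloop
 endfacet
 facet normal 0.487 0.839 0.244
  outer loop
   vertex 2.1 3.8 3.5
   vertex 3.4 2.9 4.0
   vertex 3.1 3.8 1.5
  endloop
 endfacet
 facet normal -0.521 -0.311 0.795
  outer loop
   vertex 2.1 3.8 3.5
   vertex 1.9 2.6 2.9
   vertex 3.4 2.9 4.0
  endloop
 endfacet
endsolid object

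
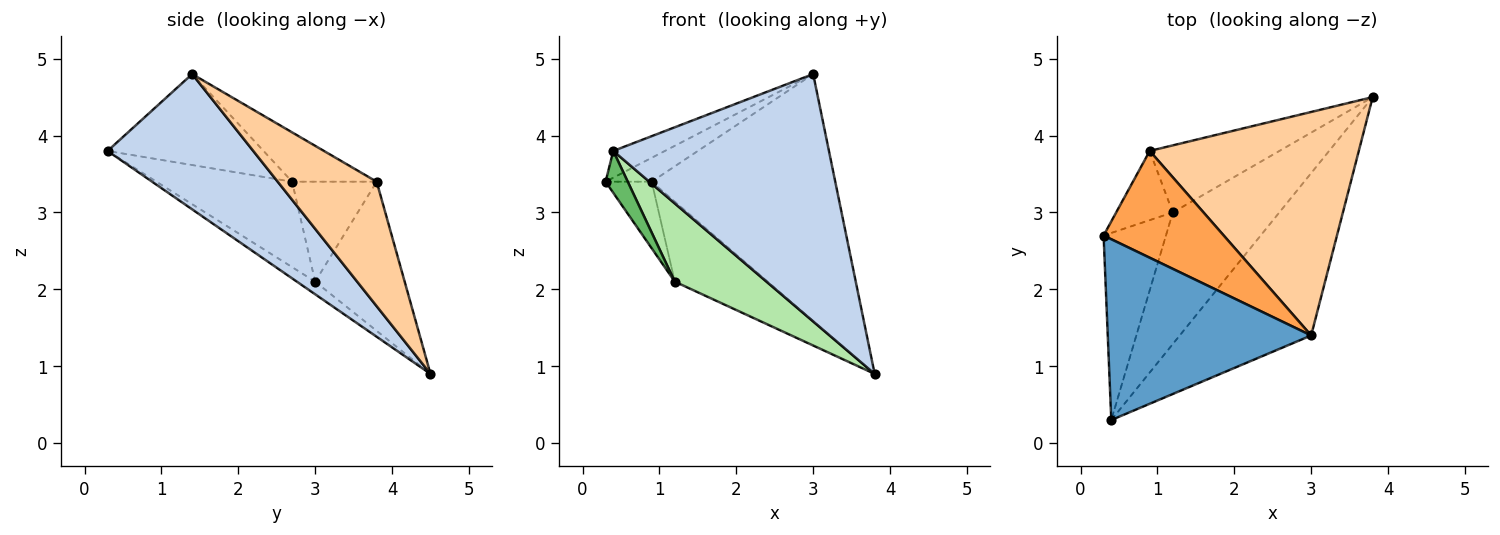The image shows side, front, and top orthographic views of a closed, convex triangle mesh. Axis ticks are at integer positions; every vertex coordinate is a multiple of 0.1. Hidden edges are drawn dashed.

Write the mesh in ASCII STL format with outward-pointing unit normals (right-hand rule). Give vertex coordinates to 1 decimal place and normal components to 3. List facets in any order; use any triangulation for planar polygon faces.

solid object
 facet normal -0.405 0.134 0.905
  outer loop
   vertex 0.4 0.3 3.8
   vertex 3.0 1.4 4.8
   vertex 0.3 2.7 3.4
  endloop
 endfacet
 facet normal 0.492 -0.728 -0.478
  outer loop
   vertex 0.4 0.3 3.8
   vertex 3.8 4.5 0.9
   vertex 3.0 1.4 4.8
  endloop
 endfacet
 facet normal -0.372 0.203 0.906
  outer loop
   vertex 0.9 3.8 3.4
   vertex 0.3 2.7 3.4
   vertex 3.0 1.4 4.8
  endloop
 endfacet
 facet normal 0.371 0.688 0.623
  outer loop
   vertex 0.9 3.8 3.4
   vertex 3.0 1.4 4.8
   vertex 3.8 4.5 0.9
  endloop
 endfacet
 facet normal -0.801 -0.131 -0.585
  outer loop
   vertex 1.2 3.0 2.1
   vertex 0.4 0.3 3.8
   vertex 0.3 2.7 3.4
  endloop
 endfacet
 facet normal -0.101 -0.508 -0.855
  outer loop
   vertex 1.2 3.0 2.1
   vertex 3.8 4.5 0.9
   vertex 0.4 0.3 3.8
  endloop
 endfacet
 facet normal -0.786 0.429 -0.445
  outer loop
   vertex 1.2 3.0 2.1
   vertex 0.3 2.7 3.4
   vertex 0.9 3.8 3.4
  endloop
 endfacet
 facet normal -0.594 0.617 -0.517
  outer loop
   vertex 1.2 3.0 2.1
   vertex 0.9 3.8 3.4
   vertex 3.8 4.5 0.9
  endloop
 endfacet
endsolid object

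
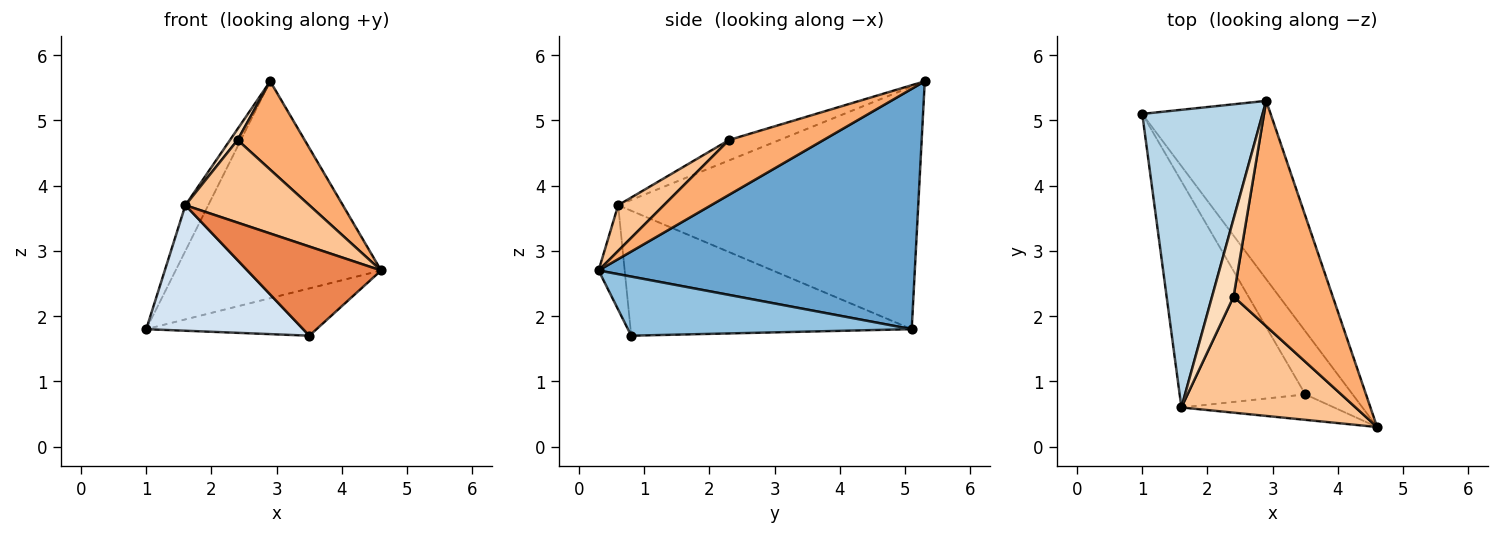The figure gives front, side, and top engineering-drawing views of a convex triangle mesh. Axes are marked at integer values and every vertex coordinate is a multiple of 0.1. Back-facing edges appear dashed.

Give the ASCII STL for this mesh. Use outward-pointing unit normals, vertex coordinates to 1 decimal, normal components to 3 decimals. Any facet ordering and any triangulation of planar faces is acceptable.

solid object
 facet normal 0.765 0.497 -0.409
  outer loop
   vertex 2.9 5.3 5.6
   vertex 4.6 0.3 2.7
   vertex 1.0 5.1 1.8
  endloop
 endfacet
 facet normal 0.707 0.424 -0.566
  outer loop
   vertex 3.5 0.8 1.7
   vertex 1.0 5.1 1.8
   vertex 4.6 0.3 2.7
  endloop
 endfacet
 facet normal -0.894 0.068 0.443
  outer loop
   vertex 1.6 0.6 3.7
   vertex 2.9 5.3 5.6
   vertex 1.0 5.1 1.8
  endloop
 endfacet
 facet normal -0.656 -0.366 -0.660
  outer loop
   vertex 1.6 0.6 3.7
   vertex 1.0 5.1 1.8
   vertex 3.5 0.8 1.7
  endloop
 endfacet
 facet normal -0.184 -0.945 -0.270
  outer loop
   vertex 1.6 0.6 3.7
   vertex 3.5 0.8 1.7
   vertex 4.6 0.3 2.7
  endloop
 endfacet
 facet normal 0.457 -0.325 0.828
  outer loop
   vertex 2.4 2.3 4.7
   vertex 4.6 0.3 2.7
   vertex 2.9 5.3 5.6
  endloop
 endfacet
 facet normal 0.209 -0.567 0.797
  outer loop
   vertex 2.4 2.3 4.7
   vertex 1.6 0.6 3.7
   vertex 4.6 0.3 2.7
  endloop
 endfacet
 facet normal -0.685 -0.102 0.722
  outer loop
   vertex 2.4 2.3 4.7
   vertex 2.9 5.3 5.6
   vertex 1.6 0.6 3.7
  endloop
 endfacet
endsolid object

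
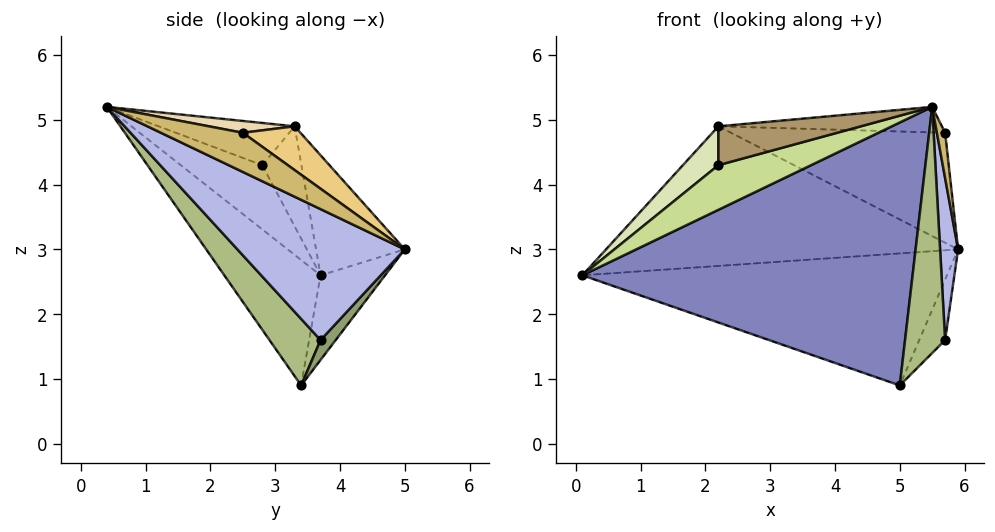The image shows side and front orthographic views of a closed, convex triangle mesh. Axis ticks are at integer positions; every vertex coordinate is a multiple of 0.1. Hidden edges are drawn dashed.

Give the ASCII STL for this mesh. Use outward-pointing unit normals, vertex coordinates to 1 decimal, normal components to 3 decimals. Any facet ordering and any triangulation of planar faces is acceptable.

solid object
 facet normal -0.144 0.816 -0.560
  outer loop
   vertex 5.0 3.4 0.9
   vertex 0.1 3.7 2.6
   vertex 5.9 5.0 3.0
  endloop
 endfacet
 facet normal -0.236 -0.810 -0.537
  outer loop
   vertex 5.0 3.4 0.9
   vertex 5.5 0.4 5.2
   vertex 0.1 3.7 2.6
  endloop
 endfacet
 facet normal -0.228 0.903 0.365
  outer loop
   vertex 2.2 3.3 4.9
   vertex 5.9 5.0 3.0
   vertex 0.1 3.7 2.6
  endloop
 endfacet
 facet normal 0.993 -0.107 -0.043
  outer loop
   vertex 5.7 3.7 1.6
   vertex 5.9 5.0 3.0
   vertex 5.5 0.4 5.2
  endloop
 endfacet
 facet normal 0.379 0.650 -0.658
  outer loop
   vertex 5.7 3.7 1.6
   vertex 5.0 3.4 0.9
   vertex 5.9 5.0 3.0
  endloop
 endfacet
 facet normal 0.697 -0.547 -0.463
  outer loop
   vertex 5.7 3.7 1.6
   vertex 5.5 0.4 5.2
   vertex 5.0 3.4 0.9
  endloop
 endfacet
 facet normal -0.609 -0.693 0.386
  outer loop
   vertex 2.2 2.8 4.3
   vertex 0.1 3.7 2.6
   vertex 5.5 0.4 5.2
  endloop
 endfacet
 facet normal -0.647 -0.586 0.488
  outer loop
   vertex 2.2 2.8 4.3
   vertex 2.2 3.3 4.9
   vertex 0.1 3.7 2.6
  endloop
 endfacet
 facet normal -0.591 -0.620 0.516
  outer loop
   vertex 2.2 2.8 4.3
   vertex 5.5 0.4 5.2
   vertex 2.2 3.3 4.9
  endloop
 endfacet
 facet normal 0.995 -0.100 -0.029
  outer loop
   vertex 5.7 2.5 4.8
   vertex 5.5 0.4 5.2
   vertex 5.9 5.0 3.0
  endloop
 endfacet
 facet normal 0.153 0.569 0.808
  outer loop
   vertex 5.7 2.5 4.8
   vertex 5.9 5.0 3.0
   vertex 2.2 3.3 4.9
  endloop
 endfacet
 facet normal 0.069 0.180 0.981
  outer loop
   vertex 5.7 2.5 4.8
   vertex 2.2 3.3 4.9
   vertex 5.5 0.4 5.2
  endloop
 endfacet
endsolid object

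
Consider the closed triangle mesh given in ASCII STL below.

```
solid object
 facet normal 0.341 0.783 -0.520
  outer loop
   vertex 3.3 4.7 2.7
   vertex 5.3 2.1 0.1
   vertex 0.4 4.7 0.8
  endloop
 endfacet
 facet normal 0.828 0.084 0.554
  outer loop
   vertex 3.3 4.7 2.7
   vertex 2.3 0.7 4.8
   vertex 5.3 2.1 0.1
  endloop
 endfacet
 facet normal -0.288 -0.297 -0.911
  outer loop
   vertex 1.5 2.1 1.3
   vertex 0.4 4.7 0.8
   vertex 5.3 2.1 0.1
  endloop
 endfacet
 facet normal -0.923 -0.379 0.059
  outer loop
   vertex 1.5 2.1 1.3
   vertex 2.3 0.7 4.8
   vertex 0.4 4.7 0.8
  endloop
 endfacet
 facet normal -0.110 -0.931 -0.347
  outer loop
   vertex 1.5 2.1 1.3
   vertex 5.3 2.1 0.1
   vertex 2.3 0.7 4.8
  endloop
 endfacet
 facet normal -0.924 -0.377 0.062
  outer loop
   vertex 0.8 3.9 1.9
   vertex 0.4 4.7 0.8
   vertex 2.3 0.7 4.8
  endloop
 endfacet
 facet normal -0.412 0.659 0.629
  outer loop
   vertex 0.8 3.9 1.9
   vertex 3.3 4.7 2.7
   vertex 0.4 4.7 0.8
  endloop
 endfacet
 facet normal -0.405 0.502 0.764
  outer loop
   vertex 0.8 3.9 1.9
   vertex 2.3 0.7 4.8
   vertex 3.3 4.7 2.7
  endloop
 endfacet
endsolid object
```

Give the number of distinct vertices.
6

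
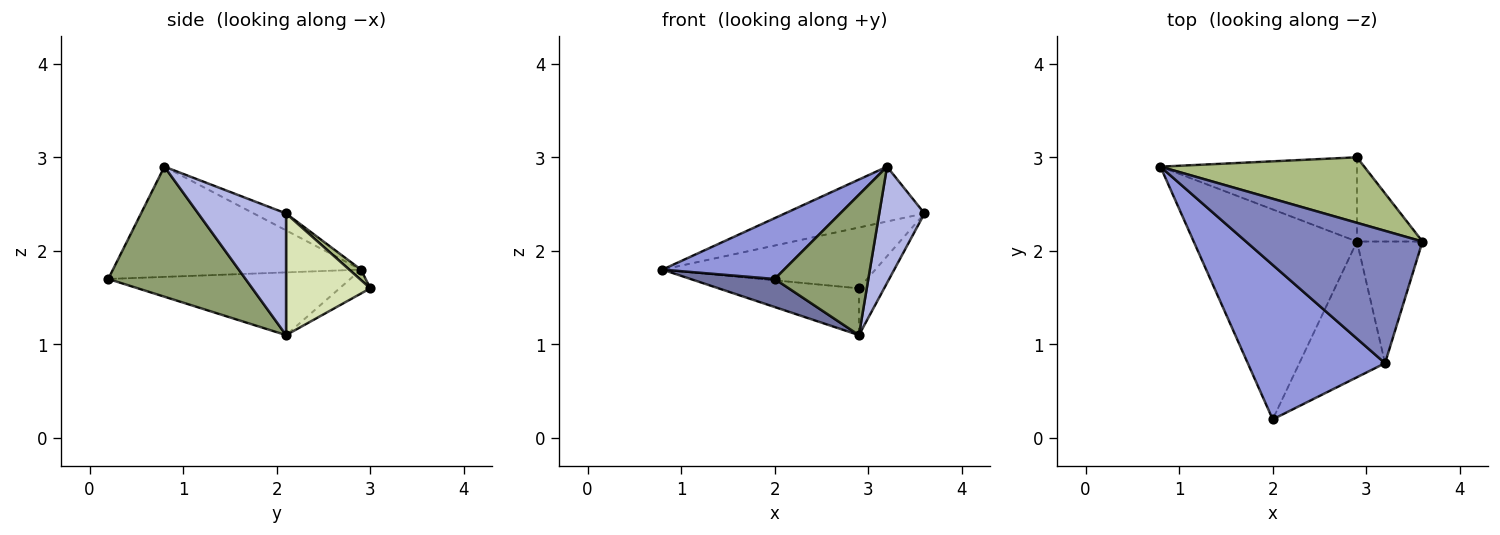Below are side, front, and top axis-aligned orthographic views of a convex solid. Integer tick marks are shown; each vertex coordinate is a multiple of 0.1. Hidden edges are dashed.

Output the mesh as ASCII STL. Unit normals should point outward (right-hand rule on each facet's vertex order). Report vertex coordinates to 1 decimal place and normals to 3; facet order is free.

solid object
 facet normal -0.356 -0.124 -0.926
  outer loop
   vertex 2.9 2.1 1.1
   vertex 2.0 0.2 1.7
   vertex 0.8 2.9 1.8
  endloop
 endfacet
 facet normal -0.088 0.381 0.920
  outer loop
   vertex 3.2 0.8 2.9
   vertex 3.6 2.1 2.4
   vertex 0.8 2.9 1.8
  endloop
 endfacet
 facet normal -0.599 -0.294 0.745
  outer loop
   vertex 3.2 0.8 2.9
   vertex 0.8 2.9 1.8
   vertex 2.0 0.2 1.7
  endloop
 endfacet
 facet normal 0.802 -0.413 -0.432
  outer loop
   vertex 3.2 0.8 2.9
   vertex 2.9 2.1 1.1
   vertex 3.6 2.1 2.4
  endloop
 endfacet
 facet normal 0.726 -0.495 -0.478
  outer loop
   vertex 3.2 0.8 2.9
   vertex 2.0 0.2 1.7
   vertex 2.9 2.1 1.1
  endloop
 endfacet
 facet normal 0.037 0.680 0.732
  outer loop
   vertex 2.9 3.0 1.6
   vertex 0.8 2.9 1.8
   vertex 3.6 2.1 2.4
  endloop
 endfacet
 facet normal -0.106 0.483 -0.869
  outer loop
   vertex 2.9 3.0 1.6
   vertex 2.9 2.1 1.1
   vertex 0.8 2.9 1.8
  endloop
 endfacet
 facet normal 0.851 0.255 -0.458
  outer loop
   vertex 2.9 3.0 1.6
   vertex 3.6 2.1 2.4
   vertex 2.9 2.1 1.1
  endloop
 endfacet
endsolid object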